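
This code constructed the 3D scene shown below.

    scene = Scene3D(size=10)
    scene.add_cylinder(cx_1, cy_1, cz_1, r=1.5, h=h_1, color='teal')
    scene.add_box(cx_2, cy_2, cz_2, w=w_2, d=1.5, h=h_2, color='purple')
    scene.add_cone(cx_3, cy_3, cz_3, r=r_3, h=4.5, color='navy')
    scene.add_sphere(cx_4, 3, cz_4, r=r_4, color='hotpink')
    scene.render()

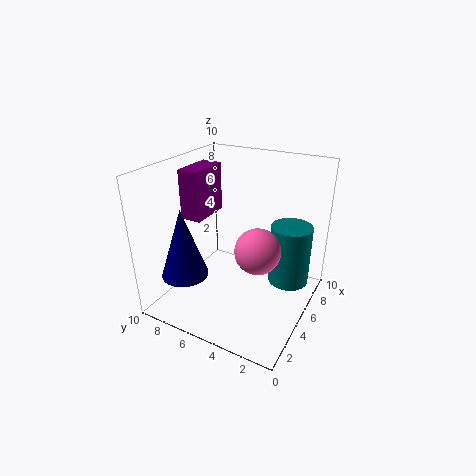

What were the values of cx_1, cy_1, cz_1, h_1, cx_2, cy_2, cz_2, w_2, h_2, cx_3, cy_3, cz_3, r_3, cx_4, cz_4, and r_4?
cx_1 = 7.5
cy_1 = 2
cz_1 = 1
h_1 = 4.5
cx_2 = 4
cy_2 = 7.5
cz_2 = 6
w_2 = 3
h_2 = 3.5
cx_3 = 1.5
cy_3 = 7
cz_3 = 3.5
r_3 = 1.5
cx_4 = 4
cz_4 = 5
r_4 = 1.5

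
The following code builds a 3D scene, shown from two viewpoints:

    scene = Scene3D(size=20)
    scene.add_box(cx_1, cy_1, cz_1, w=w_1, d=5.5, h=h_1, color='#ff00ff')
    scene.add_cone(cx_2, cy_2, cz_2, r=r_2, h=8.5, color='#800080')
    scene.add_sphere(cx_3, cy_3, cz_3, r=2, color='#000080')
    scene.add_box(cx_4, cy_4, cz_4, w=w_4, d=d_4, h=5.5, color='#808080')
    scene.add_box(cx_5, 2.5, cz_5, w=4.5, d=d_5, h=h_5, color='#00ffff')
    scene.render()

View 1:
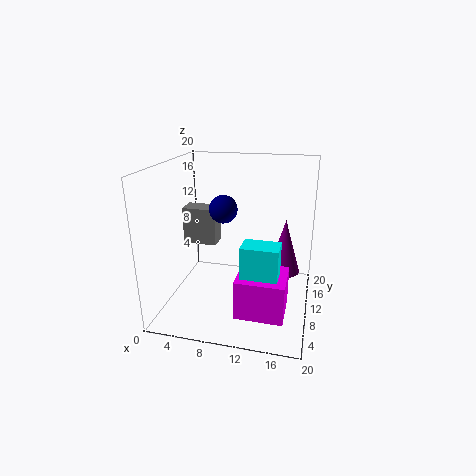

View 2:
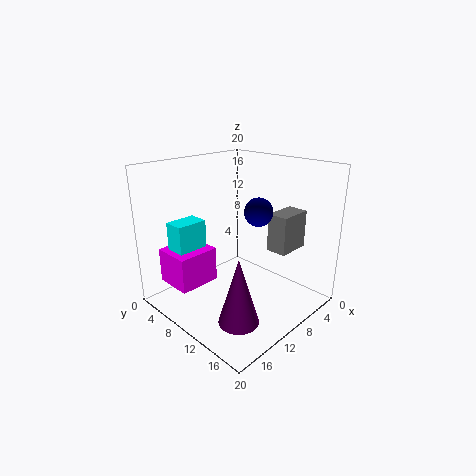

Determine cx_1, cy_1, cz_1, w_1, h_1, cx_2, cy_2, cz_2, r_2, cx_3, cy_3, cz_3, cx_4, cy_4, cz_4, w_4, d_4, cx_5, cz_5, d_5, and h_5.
cx_1 = 11.5
cy_1 = 1.5
cz_1 = 3
w_1 = 6
h_1 = 5
cx_2 = 16
cy_2 = 16
cz_2 = 2.5
r_2 = 2.5
cx_3 = 7.5
cy_3 = 11.5
cz_3 = 13.5
cx_4 = 1
cy_4 = 12
cz_4 = 7.5
w_4 = 5
d_4 = 3
cx_5 = 12
cz_5 = 5
d_5 = 3
h_5 = 7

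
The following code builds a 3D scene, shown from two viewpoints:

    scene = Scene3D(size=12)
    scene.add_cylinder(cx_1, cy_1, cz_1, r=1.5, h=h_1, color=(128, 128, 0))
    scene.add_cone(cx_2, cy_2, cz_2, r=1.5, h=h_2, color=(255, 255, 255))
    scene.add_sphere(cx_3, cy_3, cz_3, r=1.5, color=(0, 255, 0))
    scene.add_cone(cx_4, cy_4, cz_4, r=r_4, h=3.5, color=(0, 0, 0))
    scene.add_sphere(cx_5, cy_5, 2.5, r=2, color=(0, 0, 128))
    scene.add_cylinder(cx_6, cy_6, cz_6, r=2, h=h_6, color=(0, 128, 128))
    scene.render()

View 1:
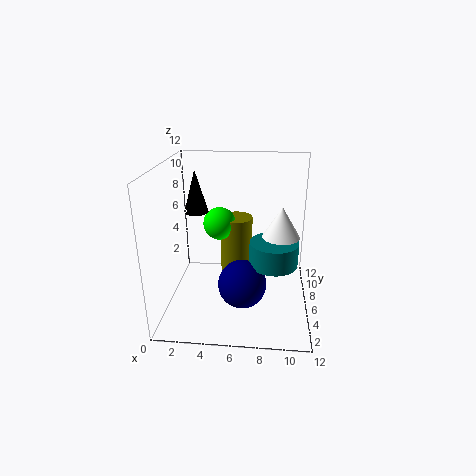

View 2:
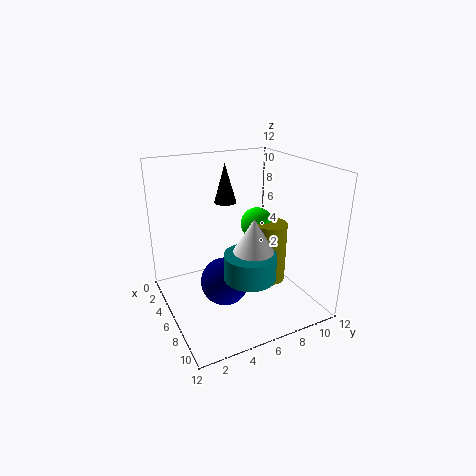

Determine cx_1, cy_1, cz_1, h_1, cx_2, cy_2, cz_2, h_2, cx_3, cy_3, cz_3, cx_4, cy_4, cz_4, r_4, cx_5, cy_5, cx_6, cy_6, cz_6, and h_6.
cx_1 = 5.5, cy_1 = 9.5, cz_1 = 1, h_1 = 5.5, cx_2 = 9.5, cy_2 = 5.5, cz_2 = 6.5, h_2 = 2.5, cx_3 = 4, cy_3 = 9, cz_3 = 6, cx_4 = 2.5, cy_4 = 6.5, cz_4 = 8, r_4 = 1, cx_5 = 6.5, cy_5 = 4.5, cx_6 = 9, cy_6 = 5.5, cz_6 = 4, h_6 = 2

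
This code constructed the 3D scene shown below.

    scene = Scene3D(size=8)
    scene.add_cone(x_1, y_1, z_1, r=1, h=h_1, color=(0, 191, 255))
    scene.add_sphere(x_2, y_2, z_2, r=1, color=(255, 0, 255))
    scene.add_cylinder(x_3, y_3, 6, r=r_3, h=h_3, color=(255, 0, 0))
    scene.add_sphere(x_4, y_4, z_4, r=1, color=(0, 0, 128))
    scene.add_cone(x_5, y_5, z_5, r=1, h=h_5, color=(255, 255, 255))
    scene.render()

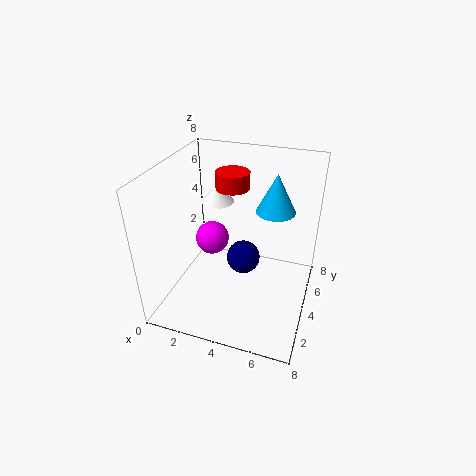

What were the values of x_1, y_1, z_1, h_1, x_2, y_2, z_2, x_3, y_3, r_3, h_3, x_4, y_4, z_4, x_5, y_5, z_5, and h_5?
x_1 = 6
y_1 = 4
z_1 = 6
h_1 = 2
x_2 = 2
y_2 = 5
z_2 = 3
x_3 = 3
y_3 = 6
r_3 = 1
h_3 = 1
x_4 = 4
y_4 = 5
z_4 = 2
x_5 = 2
y_5 = 6
z_5 = 5
h_5 = 1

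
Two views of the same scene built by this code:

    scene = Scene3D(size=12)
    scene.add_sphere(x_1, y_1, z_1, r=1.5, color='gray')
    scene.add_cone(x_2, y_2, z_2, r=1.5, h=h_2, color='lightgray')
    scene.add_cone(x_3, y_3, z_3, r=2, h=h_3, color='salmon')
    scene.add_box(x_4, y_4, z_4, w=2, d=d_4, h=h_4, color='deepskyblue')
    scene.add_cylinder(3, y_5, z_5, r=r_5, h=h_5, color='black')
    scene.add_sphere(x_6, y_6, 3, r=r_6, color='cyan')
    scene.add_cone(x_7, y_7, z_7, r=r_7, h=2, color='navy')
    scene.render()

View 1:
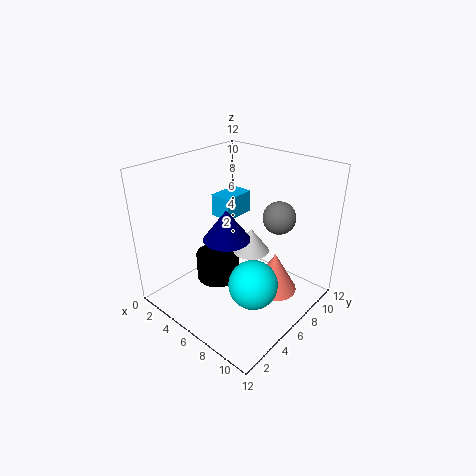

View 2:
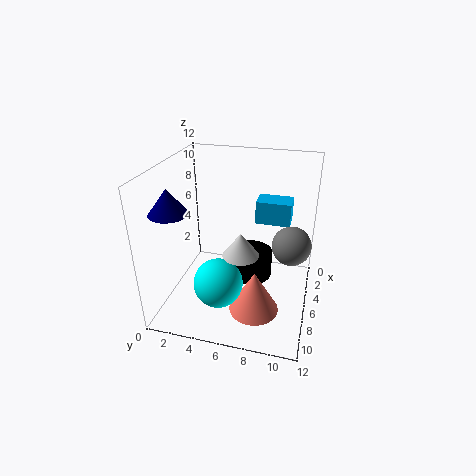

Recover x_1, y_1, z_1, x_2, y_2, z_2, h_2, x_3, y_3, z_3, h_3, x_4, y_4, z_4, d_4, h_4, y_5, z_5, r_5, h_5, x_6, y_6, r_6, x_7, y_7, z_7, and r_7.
x_1 = 7, y_1 = 10.5, z_1 = 6.5, x_2 = 7, y_2 = 6.5, z_2 = 5, h_2 = 2, x_3 = 8.5, y_3 = 8, z_3 = 1, h_3 = 3.5, x_4 = 2, y_4 = 7, z_4 = 6.5, d_4 = 3, h_4 = 2, y_5 = 6.5, z_5 = 0.5, r_5 = 2, h_5 = 2.5, x_6 = 8.5, y_6 = 5, r_6 = 2, x_7 = 9, y_7 = 1.5, z_7 = 9, r_7 = 1.5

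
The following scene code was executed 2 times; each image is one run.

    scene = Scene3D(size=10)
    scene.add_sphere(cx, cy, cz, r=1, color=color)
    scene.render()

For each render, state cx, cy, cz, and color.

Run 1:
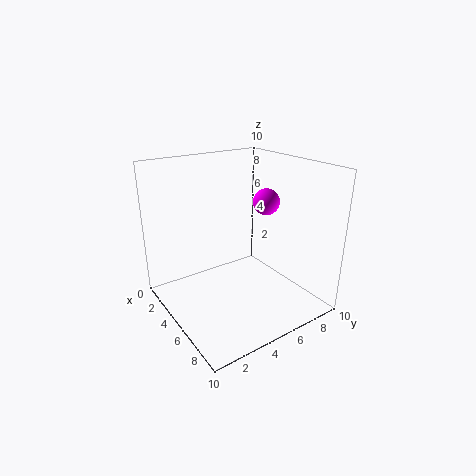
cx = 4; cy = 8.25; cz = 6.75; color = 'magenta'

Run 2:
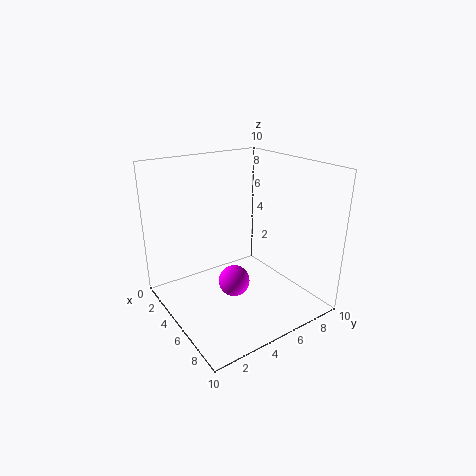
cx = 6.75; cy = 3.5; cz = 3; color = 'magenta'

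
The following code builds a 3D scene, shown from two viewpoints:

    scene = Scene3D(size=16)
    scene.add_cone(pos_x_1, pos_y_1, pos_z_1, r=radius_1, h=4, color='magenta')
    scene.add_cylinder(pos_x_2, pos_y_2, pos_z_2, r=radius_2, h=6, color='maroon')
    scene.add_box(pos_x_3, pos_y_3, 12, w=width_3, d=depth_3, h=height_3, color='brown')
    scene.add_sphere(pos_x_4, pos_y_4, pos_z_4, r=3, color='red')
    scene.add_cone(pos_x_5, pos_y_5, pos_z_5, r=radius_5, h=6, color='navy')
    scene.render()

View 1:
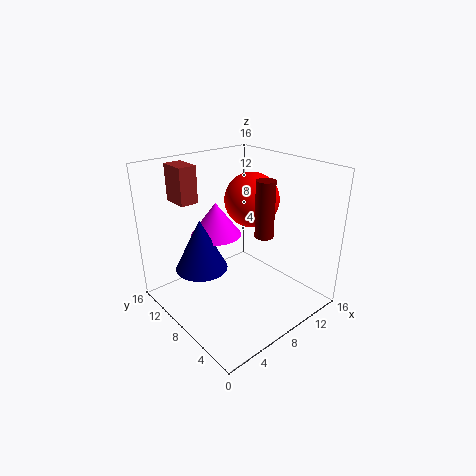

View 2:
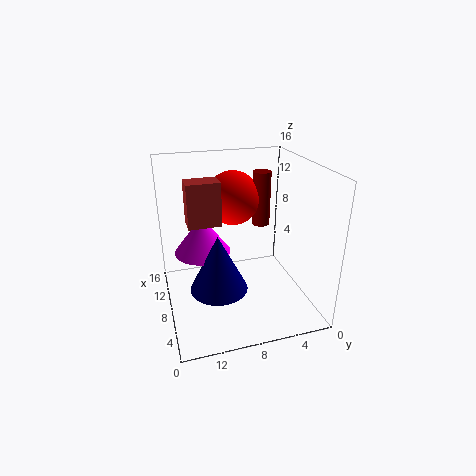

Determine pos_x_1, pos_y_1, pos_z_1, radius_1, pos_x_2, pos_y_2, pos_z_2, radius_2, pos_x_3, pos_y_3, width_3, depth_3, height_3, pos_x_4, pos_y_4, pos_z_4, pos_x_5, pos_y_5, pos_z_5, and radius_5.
pos_x_1 = 8, pos_y_1 = 12, pos_z_1 = 7, radius_1 = 3, pos_x_2 = 9, pos_y_2 = 5, pos_z_2 = 9, radius_2 = 1, pos_x_3 = 3, pos_y_3 = 11, width_3 = 2, depth_3 = 3, height_3 = 4, pos_x_4 = 10, pos_y_4 = 8, pos_z_4 = 12, pos_x_5 = 5, pos_y_5 = 11, pos_z_5 = 4, radius_5 = 3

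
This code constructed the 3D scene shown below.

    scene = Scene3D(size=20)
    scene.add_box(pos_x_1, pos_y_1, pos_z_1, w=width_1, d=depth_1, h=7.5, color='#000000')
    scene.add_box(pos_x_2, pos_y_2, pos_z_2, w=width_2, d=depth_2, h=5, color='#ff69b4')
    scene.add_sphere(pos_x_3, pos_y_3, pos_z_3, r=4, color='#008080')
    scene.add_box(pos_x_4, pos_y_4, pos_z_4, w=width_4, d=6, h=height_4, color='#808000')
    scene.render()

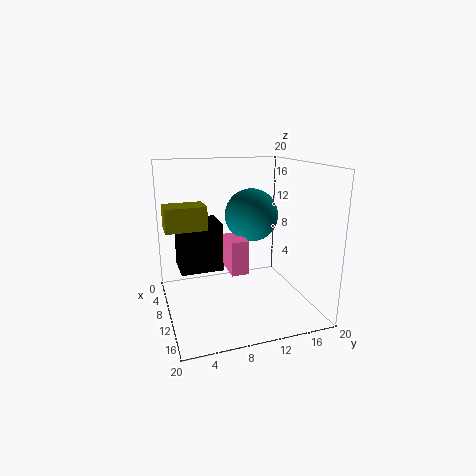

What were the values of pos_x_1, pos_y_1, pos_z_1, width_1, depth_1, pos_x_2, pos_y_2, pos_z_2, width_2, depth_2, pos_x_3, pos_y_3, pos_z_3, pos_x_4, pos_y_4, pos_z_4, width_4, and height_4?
pos_x_1 = 0.5; pos_y_1 = 2.5; pos_z_1 = 3.5; width_1 = 5.5; depth_1 = 6.5; pos_x_2 = 6; pos_y_2 = 9; pos_z_2 = 4.5; width_2 = 4.5; depth_2 = 2.5; pos_x_3 = 6; pos_y_3 = 13.5; pos_z_3 = 12; pos_x_4 = 3; pos_y_4 = 0.5; pos_z_4 = 10.5; width_4 = 4; height_4 = 3.5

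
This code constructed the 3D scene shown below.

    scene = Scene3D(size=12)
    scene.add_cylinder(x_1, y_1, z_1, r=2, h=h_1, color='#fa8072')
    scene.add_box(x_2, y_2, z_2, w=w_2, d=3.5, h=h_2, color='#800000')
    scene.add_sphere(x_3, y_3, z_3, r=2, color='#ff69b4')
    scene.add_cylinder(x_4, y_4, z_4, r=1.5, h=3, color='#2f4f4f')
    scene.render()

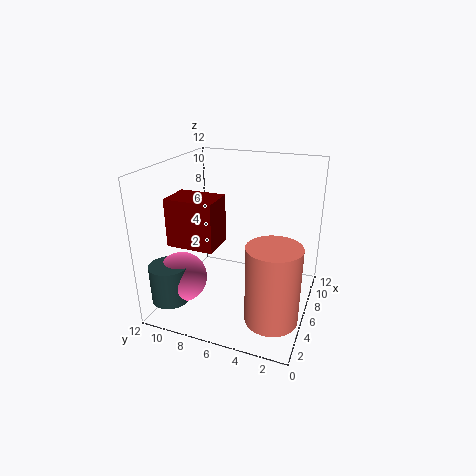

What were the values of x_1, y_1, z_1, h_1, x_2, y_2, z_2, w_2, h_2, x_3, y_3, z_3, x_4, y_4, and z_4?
x_1 = 2.5; y_1 = 2; z_1 = 1.5; h_1 = 6; x_2 = 1; y_2 = 6; z_2 = 7; w_2 = 2.5; h_2 = 3.5; x_3 = 2.5; y_3 = 9.5; z_3 = 3.5; x_4 = 1.5; y_4 = 10; z_4 = 2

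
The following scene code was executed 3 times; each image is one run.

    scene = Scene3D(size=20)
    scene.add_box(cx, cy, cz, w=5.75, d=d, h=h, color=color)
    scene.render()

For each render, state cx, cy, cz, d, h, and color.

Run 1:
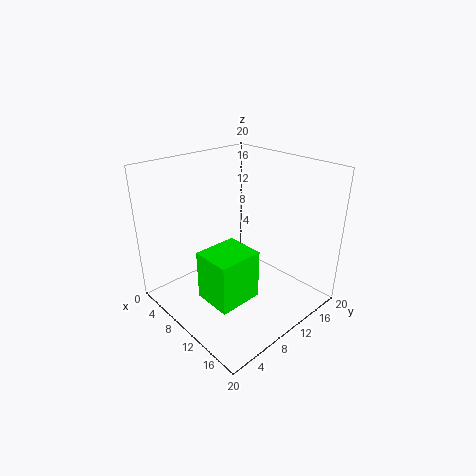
cx = 7.25
cy = 4.75
cz = 1.25
d = 6.5
h = 7.25
color = 'lime'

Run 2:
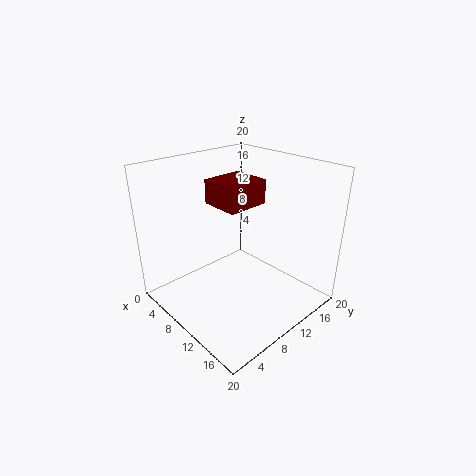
cx = 4.25
cy = 9
cz = 13.75
d = 6.25
h = 3.5
color = 'maroon'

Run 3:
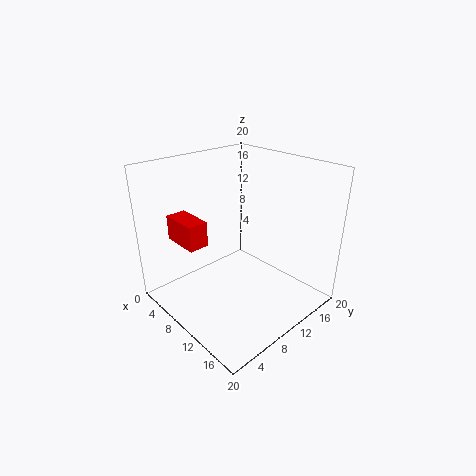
cx = 0.25
cy = 4.75
cz = 8
d = 3
h = 3.75
color = 'red'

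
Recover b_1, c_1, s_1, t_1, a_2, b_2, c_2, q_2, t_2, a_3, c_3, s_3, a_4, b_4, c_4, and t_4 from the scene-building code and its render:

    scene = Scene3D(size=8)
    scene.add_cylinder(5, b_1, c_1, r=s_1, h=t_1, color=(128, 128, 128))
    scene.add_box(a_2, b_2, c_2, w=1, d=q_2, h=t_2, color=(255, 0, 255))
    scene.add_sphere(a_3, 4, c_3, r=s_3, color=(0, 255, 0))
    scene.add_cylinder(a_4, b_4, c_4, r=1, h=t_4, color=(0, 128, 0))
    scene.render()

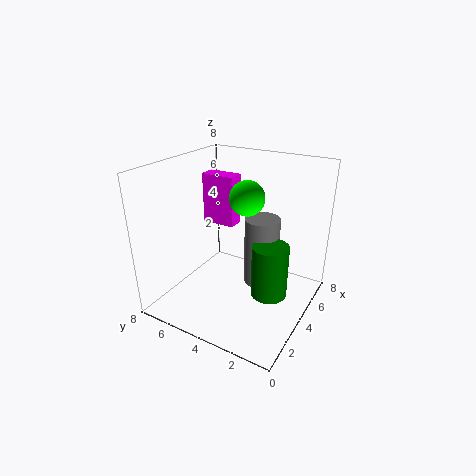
b_1 = 3; c_1 = 1; s_1 = 1; t_1 = 4; a_2 = 5; b_2 = 5; c_2 = 4; q_2 = 2; t_2 = 3; a_3 = 5; c_3 = 6; s_3 = 1; a_4 = 4; b_4 = 2; c_4 = 1; t_4 = 3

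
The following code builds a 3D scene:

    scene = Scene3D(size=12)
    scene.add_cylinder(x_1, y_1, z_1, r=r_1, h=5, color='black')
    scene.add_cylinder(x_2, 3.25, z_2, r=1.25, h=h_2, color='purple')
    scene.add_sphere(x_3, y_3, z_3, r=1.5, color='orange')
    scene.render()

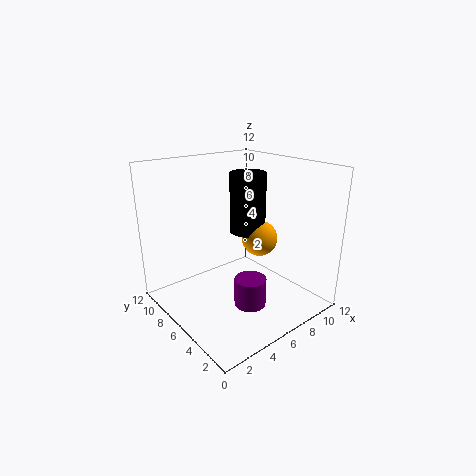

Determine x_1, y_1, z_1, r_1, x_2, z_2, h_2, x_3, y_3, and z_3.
x_1 = 7.25, y_1 = 6.25, z_1 = 6.25, r_1 = 1.5, x_2 = 5, z_2 = 1.5, h_2 = 2.25, x_3 = 7.75, y_3 = 5.25, z_3 = 5.75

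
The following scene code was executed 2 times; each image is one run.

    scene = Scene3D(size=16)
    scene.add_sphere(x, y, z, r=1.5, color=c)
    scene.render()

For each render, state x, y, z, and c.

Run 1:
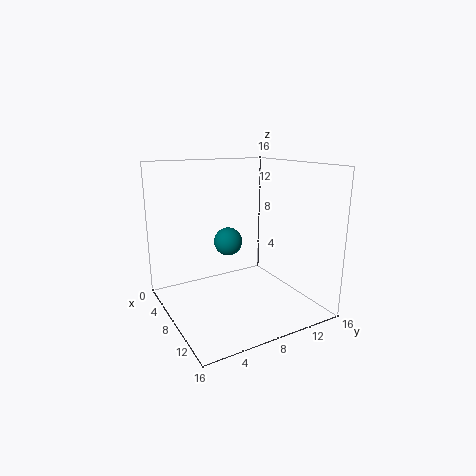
x = 8.5
y = 6.5
z = 8
c = 'teal'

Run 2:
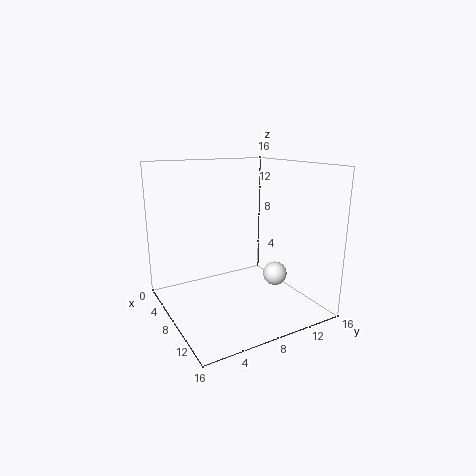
x = 7
y = 14
z = 2
c = 'white'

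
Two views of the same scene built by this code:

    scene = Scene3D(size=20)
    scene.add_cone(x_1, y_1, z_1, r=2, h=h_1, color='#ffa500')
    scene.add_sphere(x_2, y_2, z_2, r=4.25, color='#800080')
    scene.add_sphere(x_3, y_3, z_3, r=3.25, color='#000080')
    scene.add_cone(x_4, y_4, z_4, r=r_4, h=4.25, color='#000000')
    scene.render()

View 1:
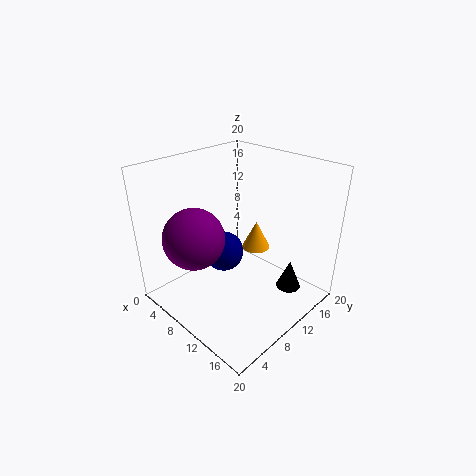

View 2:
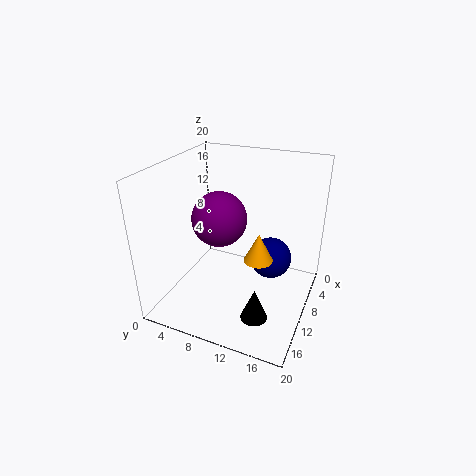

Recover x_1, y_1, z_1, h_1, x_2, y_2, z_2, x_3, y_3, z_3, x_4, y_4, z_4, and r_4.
x_1 = 10.5; y_1 = 13.25; z_1 = 7.5; h_1 = 4; x_2 = 6.25; y_2 = 5.25; z_2 = 10.25; x_3 = 3.75; y_3 = 13; z_3 = 3.75; x_4 = 15.75; y_4 = 14.75; z_4 = 2.25; r_4 = 1.75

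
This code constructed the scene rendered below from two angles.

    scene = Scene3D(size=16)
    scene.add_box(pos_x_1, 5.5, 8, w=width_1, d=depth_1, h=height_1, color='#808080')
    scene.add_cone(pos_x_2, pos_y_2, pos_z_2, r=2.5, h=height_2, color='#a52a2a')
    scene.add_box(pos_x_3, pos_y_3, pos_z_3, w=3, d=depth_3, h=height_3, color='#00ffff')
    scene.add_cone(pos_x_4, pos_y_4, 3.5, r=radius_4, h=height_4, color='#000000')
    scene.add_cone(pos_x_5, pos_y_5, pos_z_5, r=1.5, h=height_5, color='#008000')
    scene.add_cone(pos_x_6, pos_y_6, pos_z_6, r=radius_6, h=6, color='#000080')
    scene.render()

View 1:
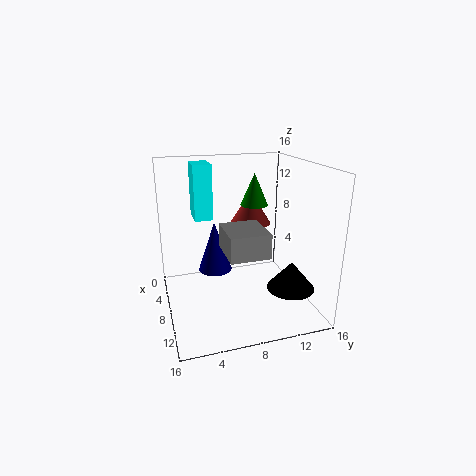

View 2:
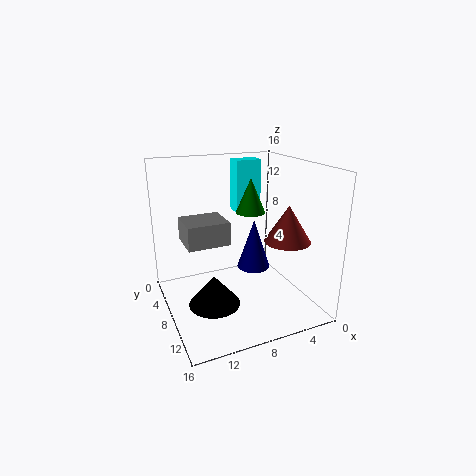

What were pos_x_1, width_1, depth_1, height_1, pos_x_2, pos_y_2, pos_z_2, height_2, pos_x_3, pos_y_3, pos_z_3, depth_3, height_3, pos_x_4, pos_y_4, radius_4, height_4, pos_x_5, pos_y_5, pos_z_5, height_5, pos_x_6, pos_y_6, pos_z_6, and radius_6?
pos_x_1 = 9.5, width_1 = 4.5, depth_1 = 4, height_1 = 2.5, pos_x_2 = 3.5, pos_y_2 = 11, pos_z_2 = 8, height_2 = 4, pos_x_3 = 4, pos_y_3 = 3.5, pos_z_3 = 10, depth_3 = 2, height_3 = 6, pos_x_4 = 12.5, pos_y_4 = 12.5, radius_4 = 2.5, height_4 = 3, pos_x_5 = 7.5, pos_y_5 = 10, pos_z_5 = 11.5, height_5 = 3.5, pos_x_6 = 5, pos_y_6 = 6, pos_z_6 = 3, radius_6 = 2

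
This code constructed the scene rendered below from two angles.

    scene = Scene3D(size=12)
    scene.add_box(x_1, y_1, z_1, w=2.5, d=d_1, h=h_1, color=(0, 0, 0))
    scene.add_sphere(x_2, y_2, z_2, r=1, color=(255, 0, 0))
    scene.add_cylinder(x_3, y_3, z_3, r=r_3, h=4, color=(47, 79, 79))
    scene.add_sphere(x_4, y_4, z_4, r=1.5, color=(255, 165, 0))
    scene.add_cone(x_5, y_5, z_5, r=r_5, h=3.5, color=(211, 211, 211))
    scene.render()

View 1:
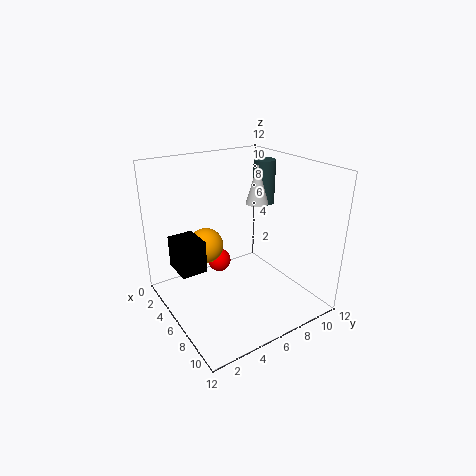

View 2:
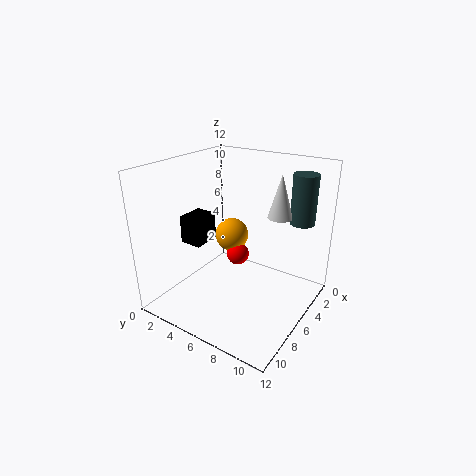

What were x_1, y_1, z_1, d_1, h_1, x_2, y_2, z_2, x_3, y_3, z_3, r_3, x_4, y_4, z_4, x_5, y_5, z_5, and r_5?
x_1 = 4.5; y_1 = 0.5; z_1 = 4.5; d_1 = 2; h_1 = 2.5; x_2 = 4.5; y_2 = 5; z_2 = 3.5; x_3 = 3.5; y_3 = 10.5; z_3 = 7.5; r_3 = 1; x_4 = 4; y_4 = 4; z_4 = 5; x_5 = 4.5; y_5 = 9; z_5 = 8; r_5 = 1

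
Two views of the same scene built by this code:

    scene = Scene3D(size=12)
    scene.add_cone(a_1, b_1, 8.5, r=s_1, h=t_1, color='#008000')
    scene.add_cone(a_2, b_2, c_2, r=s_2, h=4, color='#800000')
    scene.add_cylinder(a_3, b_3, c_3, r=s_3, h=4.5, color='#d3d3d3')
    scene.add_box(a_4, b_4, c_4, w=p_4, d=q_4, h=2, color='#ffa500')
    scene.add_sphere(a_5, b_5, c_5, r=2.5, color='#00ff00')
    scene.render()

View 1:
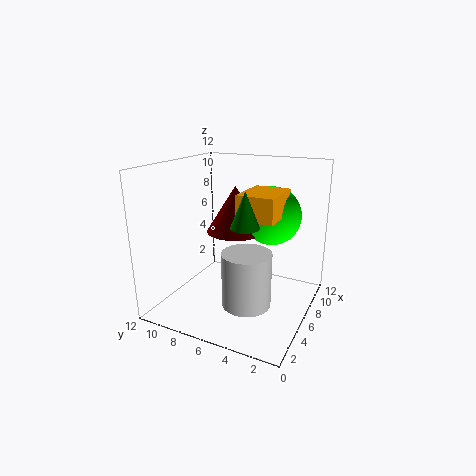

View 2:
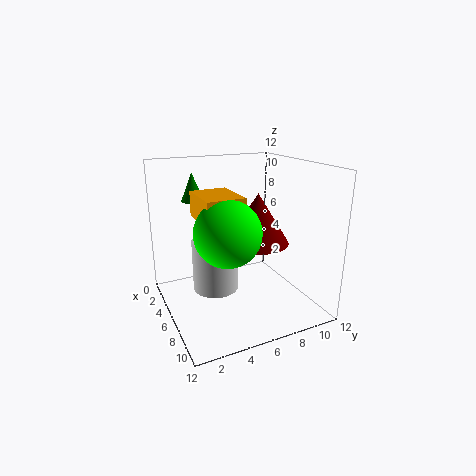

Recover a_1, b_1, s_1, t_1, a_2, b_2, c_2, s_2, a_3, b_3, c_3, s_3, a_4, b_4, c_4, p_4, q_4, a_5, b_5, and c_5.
a_1 = 2
b_1 = 3.5
s_1 = 1
t_1 = 2.5
a_2 = 7.5
b_2 = 7
c_2 = 6
s_2 = 2.5
a_3 = 4.5
b_3 = 4.5
c_3 = 1
s_3 = 2
a_4 = 4.5
b_4 = 2.5
c_4 = 8
p_4 = 4
q_4 = 3
a_5 = 8.5
b_5 = 4
c_5 = 7.5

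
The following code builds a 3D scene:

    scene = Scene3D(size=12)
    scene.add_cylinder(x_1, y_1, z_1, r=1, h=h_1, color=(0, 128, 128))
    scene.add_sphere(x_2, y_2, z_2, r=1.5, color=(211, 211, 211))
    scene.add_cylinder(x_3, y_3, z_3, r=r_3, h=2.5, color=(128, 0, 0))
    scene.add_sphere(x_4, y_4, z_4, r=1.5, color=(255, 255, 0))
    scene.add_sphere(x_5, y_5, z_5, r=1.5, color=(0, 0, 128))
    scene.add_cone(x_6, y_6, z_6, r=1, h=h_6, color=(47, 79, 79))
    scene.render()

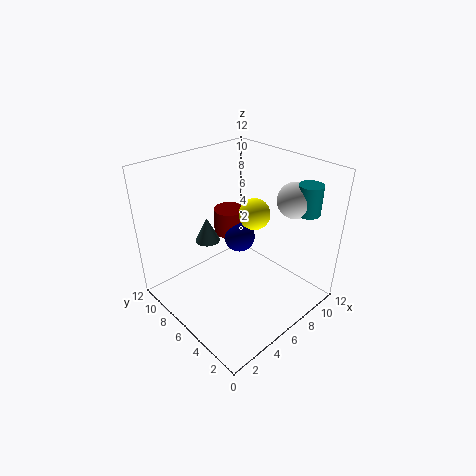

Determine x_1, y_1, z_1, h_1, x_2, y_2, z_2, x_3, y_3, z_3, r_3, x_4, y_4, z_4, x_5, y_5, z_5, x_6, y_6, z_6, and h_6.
x_1 = 10.5
y_1 = 2.5
z_1 = 8
h_1 = 2.5
x_2 = 10
y_2 = 3.5
z_2 = 9
x_3 = 9
y_3 = 10.5
z_3 = 3.5
r_3 = 1.5
x_4 = 10
y_4 = 8
z_4 = 6
x_5 = 9
y_5 = 9
z_5 = 3.5
x_6 = 4
y_6 = 7.5
z_6 = 6
h_6 = 2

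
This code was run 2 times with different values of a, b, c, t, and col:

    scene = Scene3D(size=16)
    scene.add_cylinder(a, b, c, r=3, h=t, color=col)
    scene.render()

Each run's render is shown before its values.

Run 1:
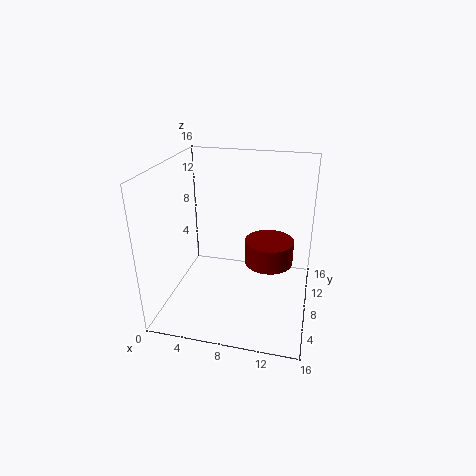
a = 11; b = 12; c = 3; t = 3; col = 'maroon'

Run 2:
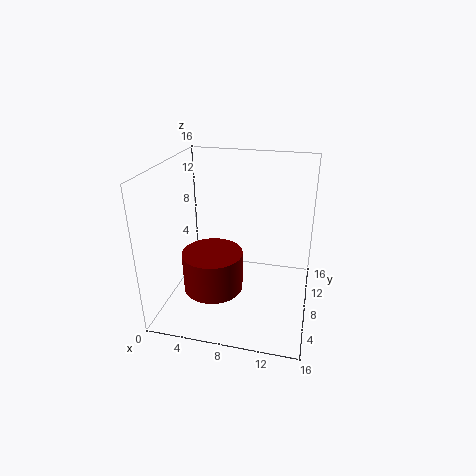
a = 6.5; b = 3.5; c = 4.5; t = 4; col = 'maroon'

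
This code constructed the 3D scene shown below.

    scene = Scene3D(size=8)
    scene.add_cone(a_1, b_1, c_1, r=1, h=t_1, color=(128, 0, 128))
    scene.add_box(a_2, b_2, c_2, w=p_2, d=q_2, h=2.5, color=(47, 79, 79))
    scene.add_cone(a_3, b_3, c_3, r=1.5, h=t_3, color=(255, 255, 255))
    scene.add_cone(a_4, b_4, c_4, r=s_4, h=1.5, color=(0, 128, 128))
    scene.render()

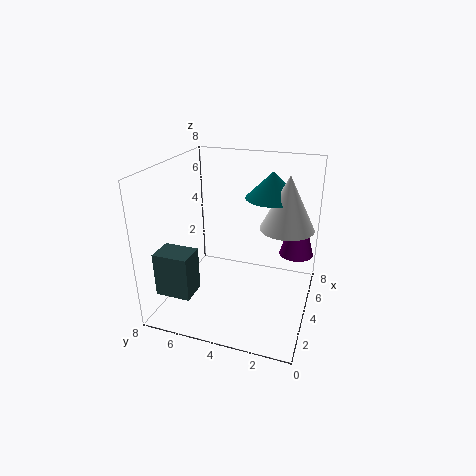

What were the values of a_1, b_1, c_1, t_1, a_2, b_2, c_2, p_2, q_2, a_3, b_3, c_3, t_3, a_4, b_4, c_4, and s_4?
a_1 = 6
b_1 = 1
c_1 = 2.5
t_1 = 3.5
a_2 = 1.5
b_2 = 6
c_2 = 1
p_2 = 1.5
q_2 = 2
a_3 = 5
b_3 = 1.5
c_3 = 4.5
t_3 = 3
a_4 = 5.5
b_4 = 2.5
c_4 = 6
s_4 = 1.5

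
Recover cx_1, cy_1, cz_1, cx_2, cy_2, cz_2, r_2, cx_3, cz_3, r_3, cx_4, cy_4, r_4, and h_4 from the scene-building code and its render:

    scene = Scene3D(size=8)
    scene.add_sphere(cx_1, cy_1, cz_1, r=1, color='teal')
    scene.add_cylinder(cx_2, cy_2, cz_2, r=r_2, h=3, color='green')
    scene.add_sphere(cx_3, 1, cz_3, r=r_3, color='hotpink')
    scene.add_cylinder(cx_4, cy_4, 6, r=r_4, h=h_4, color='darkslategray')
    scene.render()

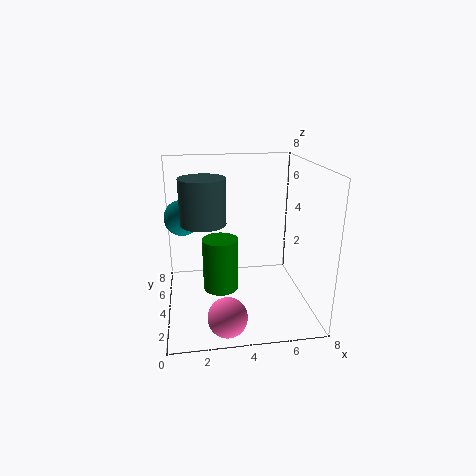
cx_1 = 1, cy_1 = 5, cz_1 = 5, cx_2 = 3, cy_2 = 4, cz_2 = 1, r_2 = 1, cx_3 = 3, cz_3 = 1, r_3 = 1, cx_4 = 2, cy_4 = 1, r_4 = 1, h_4 = 2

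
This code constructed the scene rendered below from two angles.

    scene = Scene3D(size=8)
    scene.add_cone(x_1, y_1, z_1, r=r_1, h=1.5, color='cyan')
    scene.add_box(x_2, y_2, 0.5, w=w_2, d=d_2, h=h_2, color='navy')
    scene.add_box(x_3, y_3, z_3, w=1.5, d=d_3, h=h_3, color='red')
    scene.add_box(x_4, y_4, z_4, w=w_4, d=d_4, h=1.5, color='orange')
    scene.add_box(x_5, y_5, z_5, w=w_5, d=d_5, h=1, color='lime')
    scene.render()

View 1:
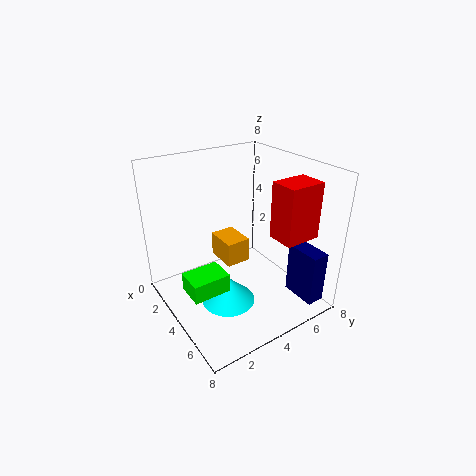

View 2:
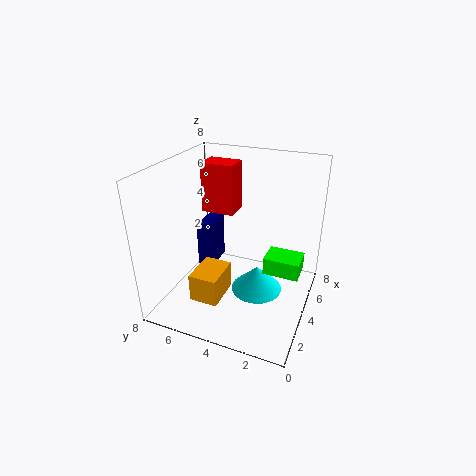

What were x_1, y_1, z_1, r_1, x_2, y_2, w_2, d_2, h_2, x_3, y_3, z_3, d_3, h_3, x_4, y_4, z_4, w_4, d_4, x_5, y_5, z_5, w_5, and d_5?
x_1 = 4.5; y_1 = 3; z_1 = 0.5; r_1 = 1.5; x_2 = 5.5; y_2 = 6.5; w_2 = 2; d_2 = 1; h_2 = 3; x_3 = 5.5; y_3 = 5; z_3 = 4.5; d_3 = 2; h_3 = 3; x_4 = 1; y_4 = 4; z_4 = 1.5; w_4 = 2; d_4 = 1.5; x_5 = 4; y_5 = 0.5; z_5 = 2; w_5 = 1.5; d_5 = 2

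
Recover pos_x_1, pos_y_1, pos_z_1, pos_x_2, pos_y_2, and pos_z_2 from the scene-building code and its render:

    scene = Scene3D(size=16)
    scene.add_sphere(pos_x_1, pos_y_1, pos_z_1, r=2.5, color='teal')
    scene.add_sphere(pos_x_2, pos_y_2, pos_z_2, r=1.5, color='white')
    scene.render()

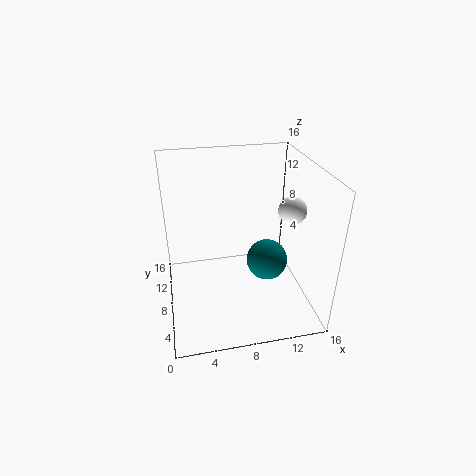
pos_x_1 = 12
pos_y_1 = 9.5
pos_z_1 = 3.5
pos_x_2 = 13.5
pos_y_2 = 6.5
pos_z_2 = 11.5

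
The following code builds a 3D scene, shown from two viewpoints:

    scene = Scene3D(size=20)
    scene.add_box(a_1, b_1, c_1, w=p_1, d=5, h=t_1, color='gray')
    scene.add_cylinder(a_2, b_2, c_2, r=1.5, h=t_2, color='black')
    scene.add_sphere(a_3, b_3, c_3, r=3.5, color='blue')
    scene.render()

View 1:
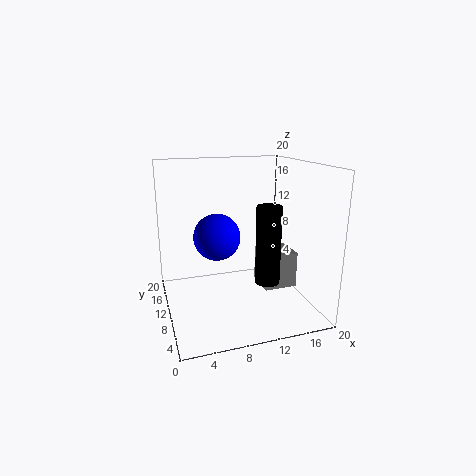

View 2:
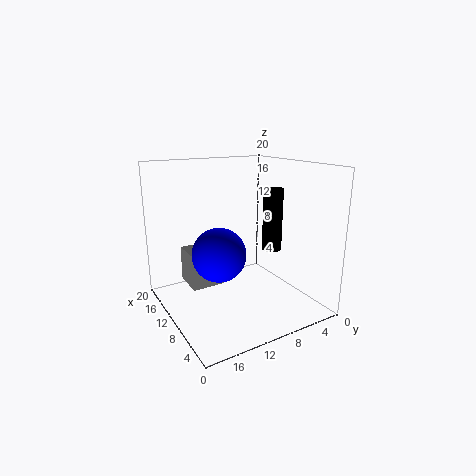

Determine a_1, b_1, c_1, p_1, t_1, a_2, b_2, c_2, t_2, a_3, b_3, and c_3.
a_1 = 14.5
b_1 = 10
c_1 = 1
p_1 = 5
t_1 = 5.5
a_2 = 11.5
b_2 = 3
c_2 = 6.5
t_2 = 9.5
a_3 = 8
b_3 = 14
c_3 = 9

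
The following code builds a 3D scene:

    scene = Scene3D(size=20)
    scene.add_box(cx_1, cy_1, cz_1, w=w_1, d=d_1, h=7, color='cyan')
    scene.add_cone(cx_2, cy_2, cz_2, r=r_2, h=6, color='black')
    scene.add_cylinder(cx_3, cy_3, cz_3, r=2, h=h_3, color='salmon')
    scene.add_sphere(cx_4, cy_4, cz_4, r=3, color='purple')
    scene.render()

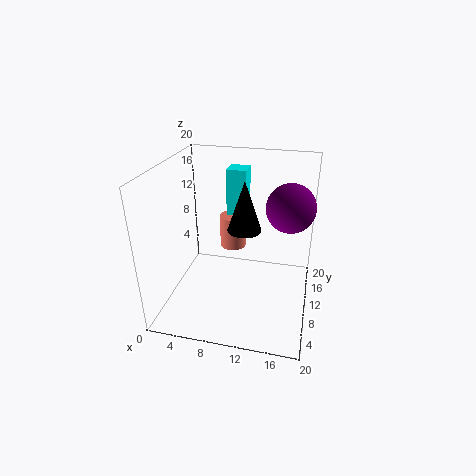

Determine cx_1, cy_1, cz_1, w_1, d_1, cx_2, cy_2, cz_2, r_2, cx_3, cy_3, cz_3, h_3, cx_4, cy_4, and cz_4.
cx_1 = 7; cy_1 = 15; cz_1 = 11; w_1 = 3; d_1 = 3; cx_2 = 12; cy_2 = 5; cz_2 = 14; r_2 = 2; cx_3 = 8; cy_3 = 15; cz_3 = 6; h_3 = 5; cx_4 = 17; cy_4 = 8; cz_4 = 16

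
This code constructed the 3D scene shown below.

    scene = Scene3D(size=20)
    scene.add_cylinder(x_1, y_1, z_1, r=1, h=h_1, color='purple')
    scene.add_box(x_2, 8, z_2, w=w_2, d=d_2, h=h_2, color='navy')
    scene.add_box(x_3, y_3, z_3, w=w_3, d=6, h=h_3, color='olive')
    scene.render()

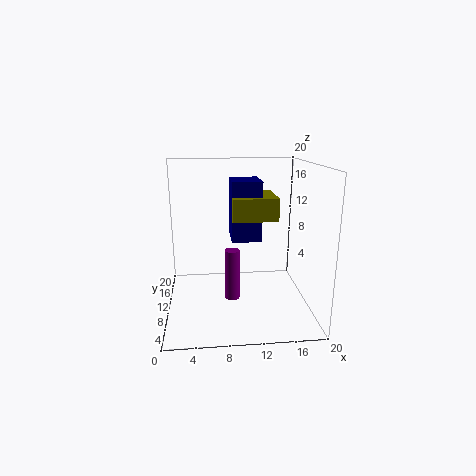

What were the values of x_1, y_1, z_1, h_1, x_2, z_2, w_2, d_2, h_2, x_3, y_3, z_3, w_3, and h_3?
x_1 = 9, y_1 = 8, z_1 = 2, h_1 = 7, x_2 = 9, z_2 = 10, w_2 = 4, d_2 = 5, h_2 = 8, x_3 = 9, y_3 = 7, z_3 = 13, w_3 = 6, h_3 = 3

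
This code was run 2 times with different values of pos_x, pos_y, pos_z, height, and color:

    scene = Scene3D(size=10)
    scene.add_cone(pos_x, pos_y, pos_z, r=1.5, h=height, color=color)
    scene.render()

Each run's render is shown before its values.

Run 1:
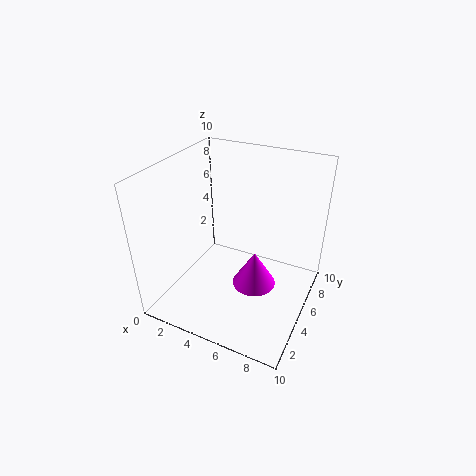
pos_x = 6.5, pos_y = 4.5, pos_z = 2, height = 2.5, color = 'magenta'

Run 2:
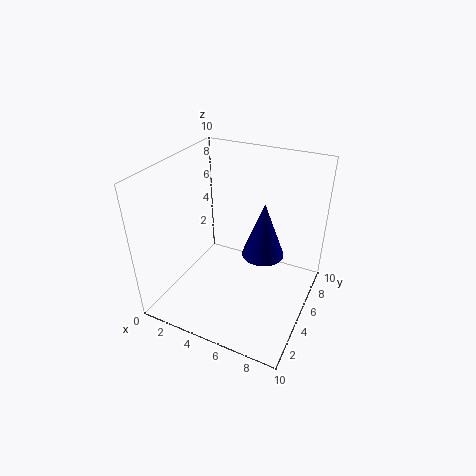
pos_x = 6.5, pos_y = 6, pos_z = 3.5, height = 4, color = 'navy'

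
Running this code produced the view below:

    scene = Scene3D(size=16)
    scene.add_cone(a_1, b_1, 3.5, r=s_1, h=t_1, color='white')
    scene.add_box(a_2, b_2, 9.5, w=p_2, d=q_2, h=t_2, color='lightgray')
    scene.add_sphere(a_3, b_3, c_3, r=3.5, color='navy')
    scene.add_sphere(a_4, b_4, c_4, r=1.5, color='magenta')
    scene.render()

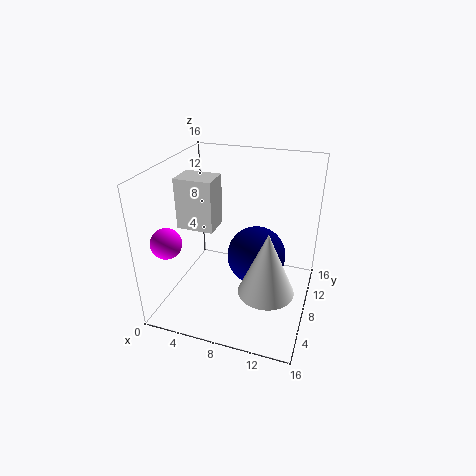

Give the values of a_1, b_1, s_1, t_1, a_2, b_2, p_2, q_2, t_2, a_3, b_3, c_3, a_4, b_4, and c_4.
a_1 = 12
b_1 = 5.5
s_1 = 3
t_1 = 7
a_2 = 2
b_2 = 5.5
p_2 = 4
q_2 = 3
t_2 = 5.5
a_3 = 9.5
b_3 = 10.5
c_3 = 4.5
a_4 = 3
b_4 = 1.5
c_4 = 10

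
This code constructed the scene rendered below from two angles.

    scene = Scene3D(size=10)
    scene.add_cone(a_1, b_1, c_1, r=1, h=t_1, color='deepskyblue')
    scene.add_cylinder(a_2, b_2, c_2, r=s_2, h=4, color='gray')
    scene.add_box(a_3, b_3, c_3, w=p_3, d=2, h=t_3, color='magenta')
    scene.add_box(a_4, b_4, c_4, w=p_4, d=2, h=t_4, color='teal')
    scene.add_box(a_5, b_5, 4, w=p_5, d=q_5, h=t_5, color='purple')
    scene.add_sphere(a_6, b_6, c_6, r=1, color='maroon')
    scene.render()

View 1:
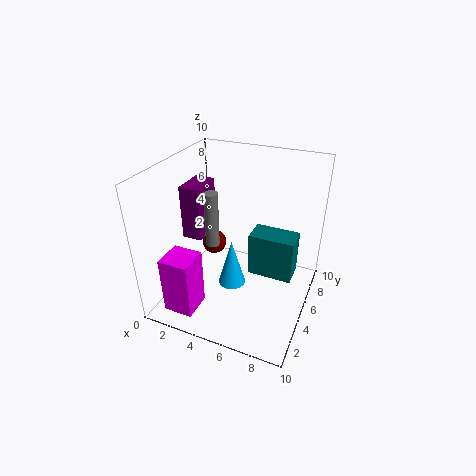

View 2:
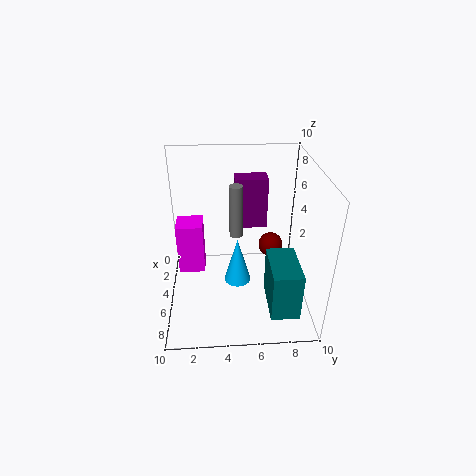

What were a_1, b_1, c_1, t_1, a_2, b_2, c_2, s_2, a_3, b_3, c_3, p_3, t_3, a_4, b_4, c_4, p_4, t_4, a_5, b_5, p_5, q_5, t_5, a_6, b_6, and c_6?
a_1 = 4.5
b_1 = 5
c_1 = 1
t_1 = 3.5
a_2 = 3
b_2 = 5
c_2 = 4
s_2 = 0.5
a_3 = 1.5
b_3 = 0.5
c_3 = 1
p_3 = 2
t_3 = 4
a_4 = 5
b_4 = 7
c_4 = 0.5
p_4 = 3.5
t_4 = 3.5
a_5 = 0.5
b_5 = 5
p_5 = 1.5
q_5 = 2.5
t_5 = 4
a_6 = 1.5
b_6 = 8
c_6 = 2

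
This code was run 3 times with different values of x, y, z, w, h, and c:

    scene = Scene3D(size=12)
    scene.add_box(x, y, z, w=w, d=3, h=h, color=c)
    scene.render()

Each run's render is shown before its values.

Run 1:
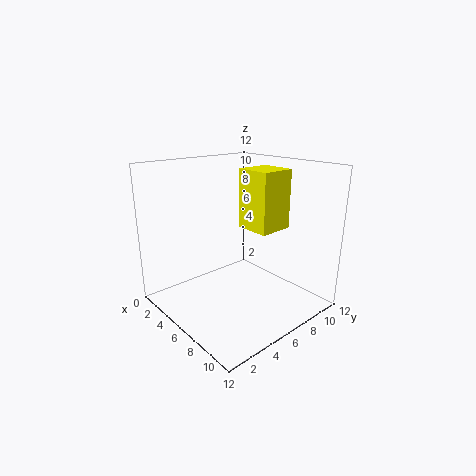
x = 5, y = 7, z = 6.5, w = 3, h = 5, c = 'yellow'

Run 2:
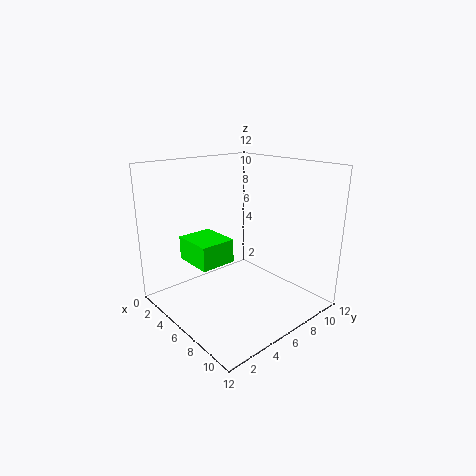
x = 2.5, y = 2.5, z = 4, w = 3.5, h = 2, c = 'lime'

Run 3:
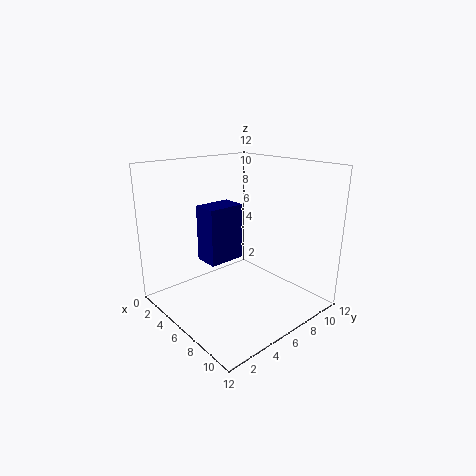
x = 4.5, y = 3, z = 4.5, w = 2, h = 4.5, c = 'navy'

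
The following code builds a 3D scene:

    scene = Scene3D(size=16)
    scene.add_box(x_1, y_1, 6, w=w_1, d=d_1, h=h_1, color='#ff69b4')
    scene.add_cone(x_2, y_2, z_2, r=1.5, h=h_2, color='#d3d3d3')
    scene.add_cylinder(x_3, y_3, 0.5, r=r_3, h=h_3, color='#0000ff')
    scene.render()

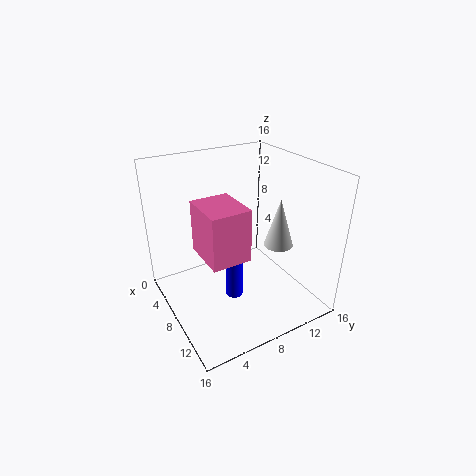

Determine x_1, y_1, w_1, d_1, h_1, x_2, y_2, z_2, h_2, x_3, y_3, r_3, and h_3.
x_1 = 4.5, y_1 = 4, w_1 = 5.5, d_1 = 4.5, h_1 = 6, x_2 = 12, y_2 = 10.5, z_2 = 8.5, h_2 = 5, x_3 = 8, y_3 = 7.5, r_3 = 1, h_3 = 7.5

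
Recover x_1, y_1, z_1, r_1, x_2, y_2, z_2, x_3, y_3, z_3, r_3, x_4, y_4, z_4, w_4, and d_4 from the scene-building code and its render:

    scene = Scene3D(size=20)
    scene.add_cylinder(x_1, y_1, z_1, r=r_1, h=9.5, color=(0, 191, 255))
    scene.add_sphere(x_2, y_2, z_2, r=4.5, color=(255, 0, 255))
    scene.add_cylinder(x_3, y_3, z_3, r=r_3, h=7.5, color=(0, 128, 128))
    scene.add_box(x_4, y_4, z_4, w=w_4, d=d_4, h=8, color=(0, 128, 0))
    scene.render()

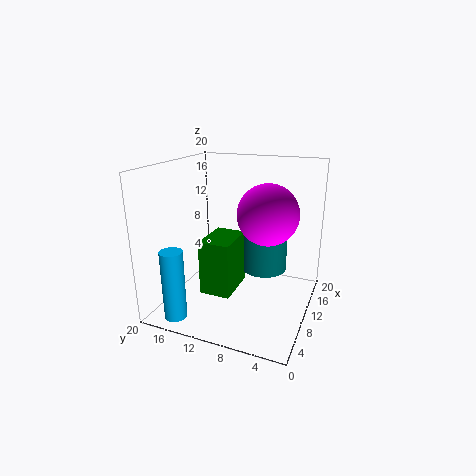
x_1 = 2.5, y_1 = 16, z_1 = 0.5, r_1 = 1.5, x_2 = 14, y_2 = 7, z_2 = 12.5, x_3 = 16, y_3 = 8, z_3 = 3, r_3 = 3.5, x_4 = 7.5, y_4 = 10.5, z_4 = 1.5, w_4 = 6.5, d_4 = 4.5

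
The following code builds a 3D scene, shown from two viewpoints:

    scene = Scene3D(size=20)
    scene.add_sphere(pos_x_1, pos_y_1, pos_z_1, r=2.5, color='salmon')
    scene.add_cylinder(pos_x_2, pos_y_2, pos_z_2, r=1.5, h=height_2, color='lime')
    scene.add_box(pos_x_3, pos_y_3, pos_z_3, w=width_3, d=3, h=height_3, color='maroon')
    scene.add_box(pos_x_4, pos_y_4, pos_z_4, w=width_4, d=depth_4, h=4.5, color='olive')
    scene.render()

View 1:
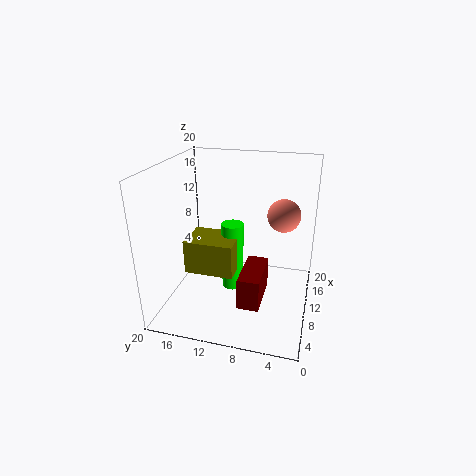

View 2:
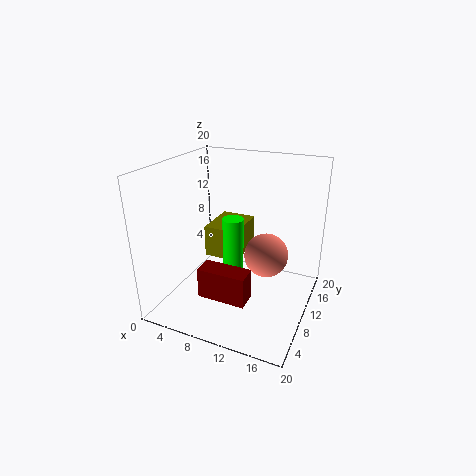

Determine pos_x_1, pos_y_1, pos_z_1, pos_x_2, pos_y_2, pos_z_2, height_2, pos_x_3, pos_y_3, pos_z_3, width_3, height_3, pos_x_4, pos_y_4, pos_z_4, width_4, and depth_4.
pos_x_1 = 16
pos_y_1 = 4.5
pos_z_1 = 11.5
pos_x_2 = 9
pos_y_2 = 10.5
pos_z_2 = 3
height_2 = 9.5
pos_x_3 = 5.5
pos_y_3 = 6
pos_z_3 = 1.5
width_3 = 7
height_3 = 4.5
pos_x_4 = 5
pos_y_4 = 9.5
pos_z_4 = 6.5
width_4 = 5
depth_4 = 6.5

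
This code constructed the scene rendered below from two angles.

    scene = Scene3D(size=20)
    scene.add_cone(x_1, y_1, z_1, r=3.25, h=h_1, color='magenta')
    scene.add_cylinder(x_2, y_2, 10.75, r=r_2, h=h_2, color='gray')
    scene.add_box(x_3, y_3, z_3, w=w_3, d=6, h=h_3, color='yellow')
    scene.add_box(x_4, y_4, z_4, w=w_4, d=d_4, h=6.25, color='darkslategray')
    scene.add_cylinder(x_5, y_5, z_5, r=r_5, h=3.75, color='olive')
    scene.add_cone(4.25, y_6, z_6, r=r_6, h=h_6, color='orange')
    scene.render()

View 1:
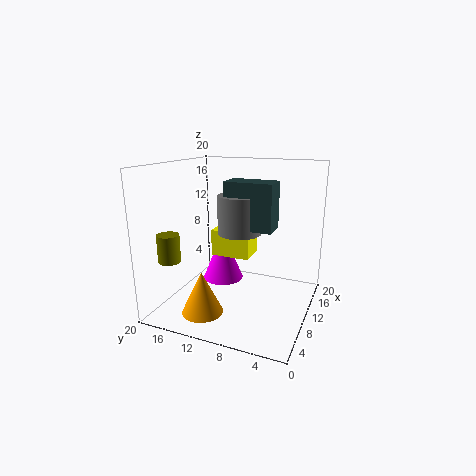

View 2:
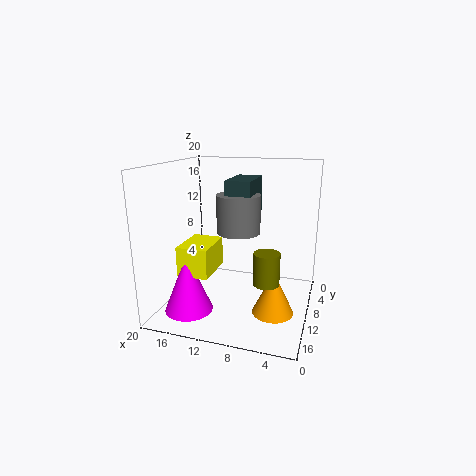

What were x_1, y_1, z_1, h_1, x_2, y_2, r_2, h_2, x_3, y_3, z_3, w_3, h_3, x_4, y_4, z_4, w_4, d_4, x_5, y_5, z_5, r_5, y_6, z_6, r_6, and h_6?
x_1 = 15.5, y_1 = 15, z_1 = 0.75, h_1 = 8, x_2 = 10, y_2 = 9.75, r_2 = 3, h_2 = 5.25, x_3 = 12.5, y_3 = 9.5, z_3 = 5.75, w_3 = 4.25, h_3 = 4, x_4 = 8, y_4 = 4.75, z_4 = 11.75, w_4 = 3.5, d_4 = 6.5, x_5 = 4.25, y_5 = 17.5, z_5 = 7.5, r_5 = 1.5, y_6 = 12.75, z_6 = 1, r_6 = 2.75, h_6 = 5.75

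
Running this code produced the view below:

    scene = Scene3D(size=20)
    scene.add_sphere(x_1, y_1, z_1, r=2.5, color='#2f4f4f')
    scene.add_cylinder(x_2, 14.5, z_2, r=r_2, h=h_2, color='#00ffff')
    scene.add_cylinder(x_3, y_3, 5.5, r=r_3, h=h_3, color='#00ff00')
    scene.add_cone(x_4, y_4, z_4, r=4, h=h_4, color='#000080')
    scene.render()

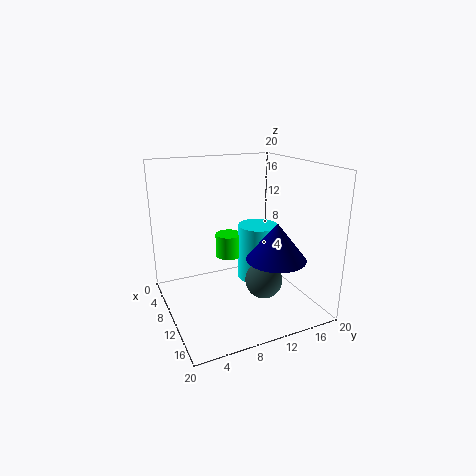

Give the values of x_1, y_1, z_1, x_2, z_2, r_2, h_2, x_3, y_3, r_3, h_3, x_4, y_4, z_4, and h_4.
x_1 = 14
y_1 = 12
z_1 = 5
x_2 = 7.5
z_2 = 2
r_2 = 3
h_2 = 8.5
x_3 = 5.5
y_3 = 10.5
r_3 = 2
h_3 = 3.5
x_4 = 14.5
y_4 = 13.5
z_4 = 8
h_4 = 5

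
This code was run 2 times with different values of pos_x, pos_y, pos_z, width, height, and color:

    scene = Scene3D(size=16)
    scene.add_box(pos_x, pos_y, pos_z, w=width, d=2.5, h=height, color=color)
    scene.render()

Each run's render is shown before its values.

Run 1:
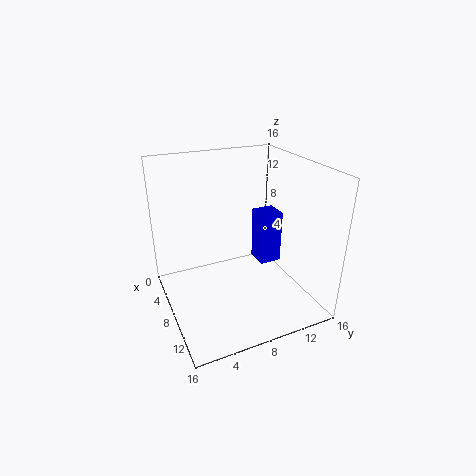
pos_x = 6.5, pos_y = 10.5, pos_z = 4.5, width = 2.5, height = 6, color = 'blue'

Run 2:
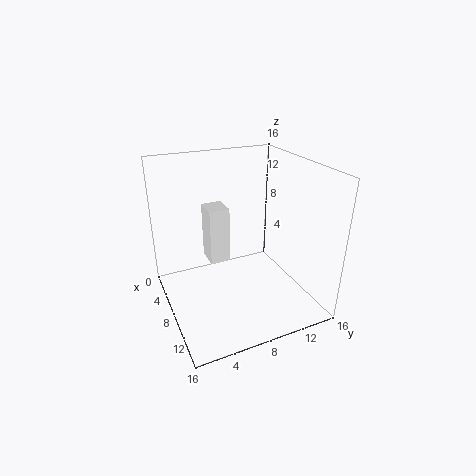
pos_x = 1.5, pos_y = 6, pos_z = 3, width = 3, height = 7, color = 'white'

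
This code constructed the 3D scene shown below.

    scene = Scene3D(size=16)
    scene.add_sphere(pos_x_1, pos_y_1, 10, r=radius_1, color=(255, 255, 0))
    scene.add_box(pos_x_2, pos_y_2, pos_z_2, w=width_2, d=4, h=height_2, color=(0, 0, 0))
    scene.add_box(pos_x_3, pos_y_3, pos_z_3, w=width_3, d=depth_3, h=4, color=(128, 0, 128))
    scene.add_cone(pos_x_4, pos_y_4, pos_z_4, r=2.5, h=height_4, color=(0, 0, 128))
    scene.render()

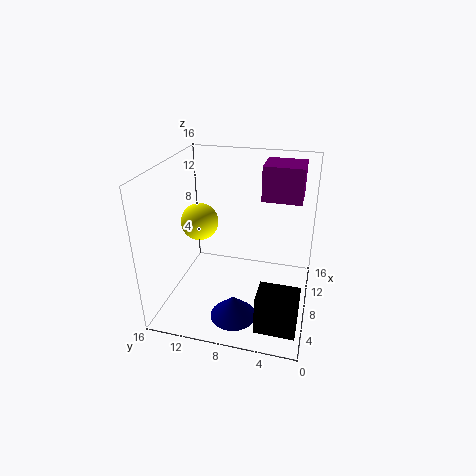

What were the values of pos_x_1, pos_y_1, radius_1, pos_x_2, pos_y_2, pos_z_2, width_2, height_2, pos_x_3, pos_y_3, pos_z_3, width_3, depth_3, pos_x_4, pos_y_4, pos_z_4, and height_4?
pos_x_1 = 7, pos_y_1 = 12, radius_1 = 2, pos_x_2 = 0.5, pos_y_2 = 0.5, pos_z_2 = 2, width_2 = 3, height_2 = 4, pos_x_3 = 10.5, pos_y_3 = 1.5, pos_z_3 = 11.5, width_3 = 4, depth_3 = 4.5, pos_x_4 = 4, pos_y_4 = 7.5, pos_z_4 = 0.5, height_4 = 2.5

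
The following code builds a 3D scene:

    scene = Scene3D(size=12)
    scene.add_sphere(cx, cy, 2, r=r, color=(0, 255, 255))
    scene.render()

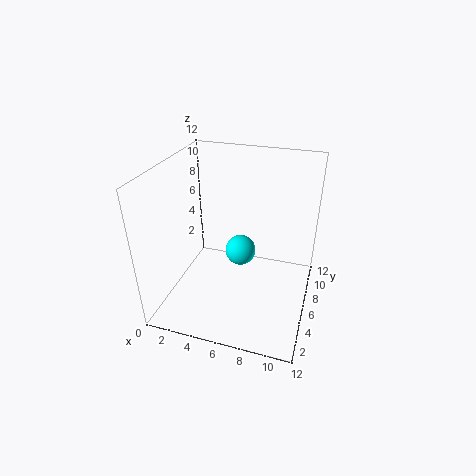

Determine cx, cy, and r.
cx = 5, cy = 10, r = 1.5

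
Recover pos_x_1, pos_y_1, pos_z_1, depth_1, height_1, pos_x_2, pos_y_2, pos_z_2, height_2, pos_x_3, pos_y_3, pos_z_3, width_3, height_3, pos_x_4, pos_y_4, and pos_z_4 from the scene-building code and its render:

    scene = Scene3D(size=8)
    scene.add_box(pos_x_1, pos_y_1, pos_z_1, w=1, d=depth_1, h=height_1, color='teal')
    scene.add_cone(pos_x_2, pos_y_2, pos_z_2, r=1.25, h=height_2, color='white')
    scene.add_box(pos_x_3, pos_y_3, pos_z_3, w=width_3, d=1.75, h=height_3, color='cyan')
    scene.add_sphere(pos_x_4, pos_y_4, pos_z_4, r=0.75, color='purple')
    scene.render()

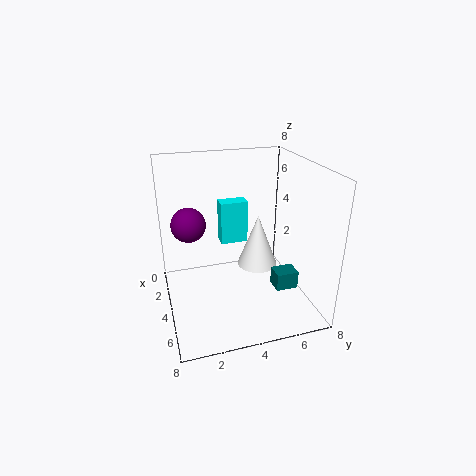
pos_x_1 = 4.75, pos_y_1 = 5.75, pos_z_1 = 1.25, depth_1 = 1.25, height_1 = 1, pos_x_2 = 2.5, pos_y_2 = 5.75, pos_z_2 = 1.25, height_2 = 3.25, pos_x_3 = 0.25, pos_y_3 = 3.75, pos_z_3 = 2.25, width_3 = 1, height_3 = 2.75, pos_x_4 = 6.5, pos_y_4 = 1, pos_z_4 = 6.25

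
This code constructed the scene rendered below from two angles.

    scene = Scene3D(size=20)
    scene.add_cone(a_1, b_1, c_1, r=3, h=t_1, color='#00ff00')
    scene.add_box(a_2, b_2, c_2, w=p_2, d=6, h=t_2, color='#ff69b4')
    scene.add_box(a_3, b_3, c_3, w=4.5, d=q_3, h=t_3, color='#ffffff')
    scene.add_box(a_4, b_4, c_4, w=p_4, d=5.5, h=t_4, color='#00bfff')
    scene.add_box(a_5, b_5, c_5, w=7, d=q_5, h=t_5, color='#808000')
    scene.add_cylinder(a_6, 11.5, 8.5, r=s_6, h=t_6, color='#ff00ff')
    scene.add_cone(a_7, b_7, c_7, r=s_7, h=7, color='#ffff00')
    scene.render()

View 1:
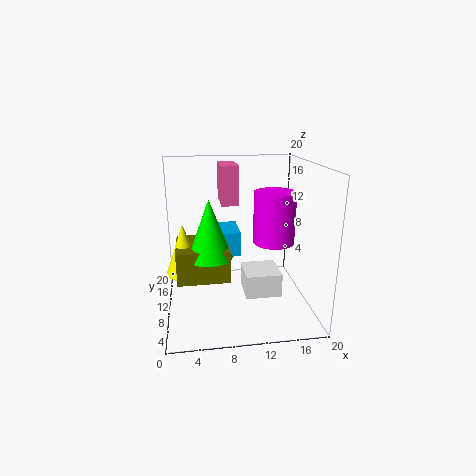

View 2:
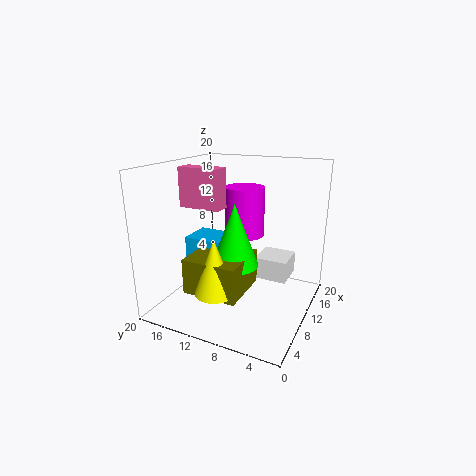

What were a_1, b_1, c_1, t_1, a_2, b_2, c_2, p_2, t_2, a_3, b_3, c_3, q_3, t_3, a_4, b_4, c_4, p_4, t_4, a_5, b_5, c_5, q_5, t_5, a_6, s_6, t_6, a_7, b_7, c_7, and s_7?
a_1 = 6
b_1 = 8.5
c_1 = 8
t_1 = 8
a_2 = 8
b_2 = 12
c_2 = 14
p_2 = 2.5
t_2 = 5.5
a_3 = 10
b_3 = 3
c_3 = 4.5
q_3 = 4.5
t_3 = 3
a_4 = 6
b_4 = 10.5
c_4 = 7
p_4 = 4.5
t_4 = 3.5
a_5 = 1.5
b_5 = 6.5
c_5 = 5
q_5 = 7
t_5 = 4.5
a_6 = 15.5
s_6 = 3
t_6 = 7.5
a_7 = 2.5
b_7 = 9.5
c_7 = 5.5
s_7 = 2.5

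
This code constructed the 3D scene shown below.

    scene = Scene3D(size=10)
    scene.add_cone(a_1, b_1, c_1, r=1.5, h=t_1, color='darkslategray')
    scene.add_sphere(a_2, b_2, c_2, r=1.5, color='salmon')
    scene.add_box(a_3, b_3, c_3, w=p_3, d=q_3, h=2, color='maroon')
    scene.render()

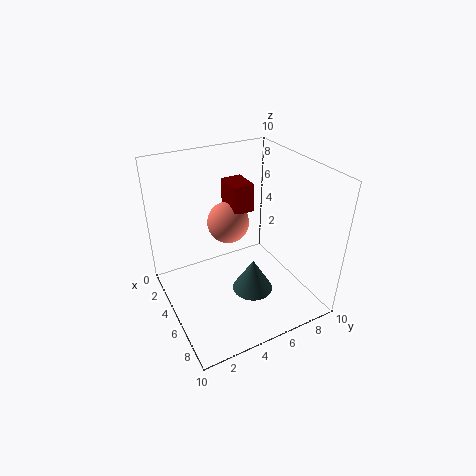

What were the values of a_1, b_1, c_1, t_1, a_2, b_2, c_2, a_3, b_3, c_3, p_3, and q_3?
a_1 = 5.5
b_1 = 6
c_1 = 0.5
t_1 = 2.5
a_2 = 3.5
b_2 = 5
c_2 = 5.5
a_3 = 2.5
b_3 = 5
c_3 = 6.5
p_3 = 2
q_3 = 1.5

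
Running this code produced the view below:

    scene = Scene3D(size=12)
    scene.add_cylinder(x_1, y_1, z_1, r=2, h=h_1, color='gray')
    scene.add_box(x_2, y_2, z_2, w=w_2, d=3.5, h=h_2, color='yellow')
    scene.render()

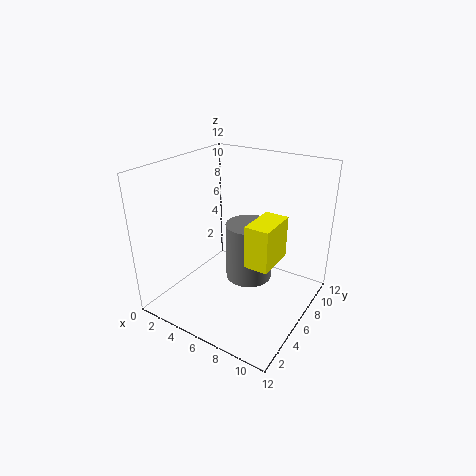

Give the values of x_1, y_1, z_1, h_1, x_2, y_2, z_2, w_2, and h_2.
x_1 = 6.5
y_1 = 7
z_1 = 2
h_1 = 5
x_2 = 7.5
y_2 = 4.5
z_2 = 4.5
w_2 = 2
h_2 = 3.5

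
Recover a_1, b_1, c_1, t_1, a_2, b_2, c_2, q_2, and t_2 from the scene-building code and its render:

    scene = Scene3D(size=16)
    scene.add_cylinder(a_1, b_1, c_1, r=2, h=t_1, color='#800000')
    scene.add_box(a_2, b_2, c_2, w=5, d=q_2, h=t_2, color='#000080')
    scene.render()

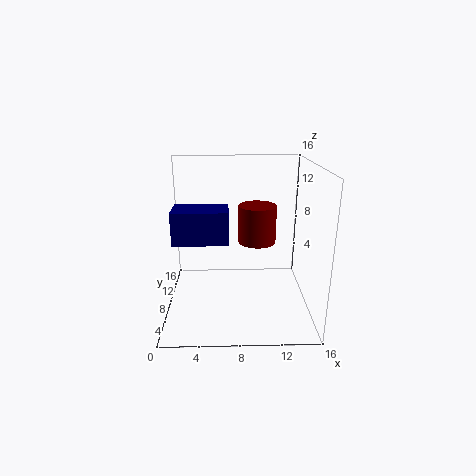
a_1 = 10; b_1 = 7; c_1 = 8; t_1 = 4; a_2 = 2; b_2 = 1; c_2 = 10; q_2 = 3; t_2 = 3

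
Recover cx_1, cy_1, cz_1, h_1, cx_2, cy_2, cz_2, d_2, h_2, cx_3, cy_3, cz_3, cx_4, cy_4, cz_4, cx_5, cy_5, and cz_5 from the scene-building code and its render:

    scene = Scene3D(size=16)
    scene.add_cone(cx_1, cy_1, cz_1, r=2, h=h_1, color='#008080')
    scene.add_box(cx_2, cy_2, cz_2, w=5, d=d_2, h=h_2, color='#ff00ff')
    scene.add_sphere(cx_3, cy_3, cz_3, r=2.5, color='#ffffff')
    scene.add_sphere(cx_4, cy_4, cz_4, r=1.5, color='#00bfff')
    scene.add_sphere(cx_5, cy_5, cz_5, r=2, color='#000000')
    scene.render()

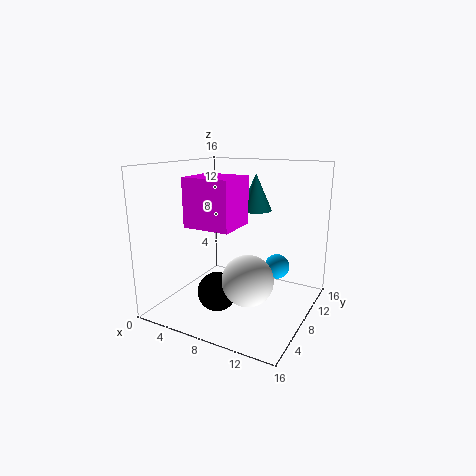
cx_1 = 7.5
cy_1 = 13.5
cz_1 = 10
h_1 = 4.5
cx_2 = 4.5
cy_2 = 3
cz_2 = 10
d_2 = 4.5
h_2 = 5
cx_3 = 11.5
cy_3 = 3.5
cz_3 = 5.5
cx_4 = 11
cy_4 = 12.5
cz_4 = 3.5
cx_5 = 8
cy_5 = 3.5
cz_5 = 3.5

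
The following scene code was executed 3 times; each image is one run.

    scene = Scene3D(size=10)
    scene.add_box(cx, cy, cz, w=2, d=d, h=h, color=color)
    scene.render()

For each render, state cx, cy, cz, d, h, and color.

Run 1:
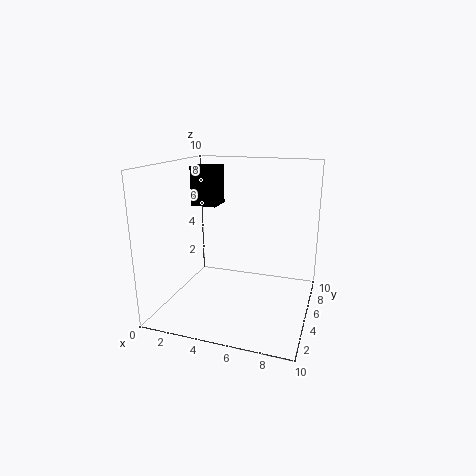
cx = 0.5, cy = 7, cz = 6.5, d = 2, h = 3, color = 'black'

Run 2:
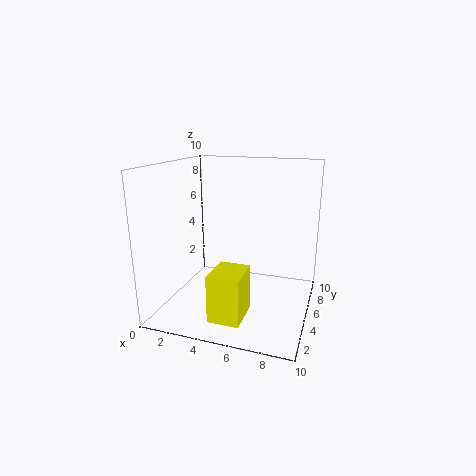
cx = 4.5, cy = 0.5, cz = 1, d = 2.5, h = 3, color = 'yellow'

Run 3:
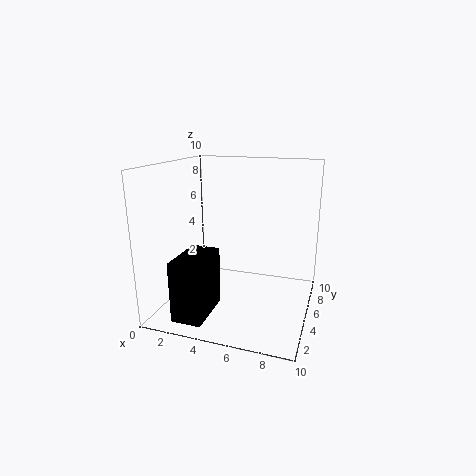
cx = 2, cy = 0.5, cz = 0.5, d = 3.5, h = 4, color = 'black'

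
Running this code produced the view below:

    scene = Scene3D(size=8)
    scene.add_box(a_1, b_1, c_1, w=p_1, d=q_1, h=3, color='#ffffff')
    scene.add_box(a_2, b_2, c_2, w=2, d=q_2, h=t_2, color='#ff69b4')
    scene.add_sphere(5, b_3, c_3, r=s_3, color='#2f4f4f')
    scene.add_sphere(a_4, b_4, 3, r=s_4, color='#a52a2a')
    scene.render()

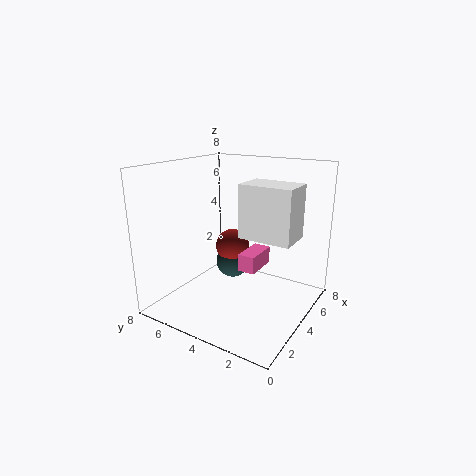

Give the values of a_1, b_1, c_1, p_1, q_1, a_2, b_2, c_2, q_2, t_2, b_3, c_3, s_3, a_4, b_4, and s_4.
a_1 = 4
b_1 = 1
c_1 = 4
p_1 = 2
q_1 = 3
a_2 = 4
b_2 = 3
c_2 = 2
q_2 = 1
t_2 = 1
b_3 = 5
c_3 = 2
s_3 = 1
a_4 = 5
b_4 = 5
s_4 = 1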